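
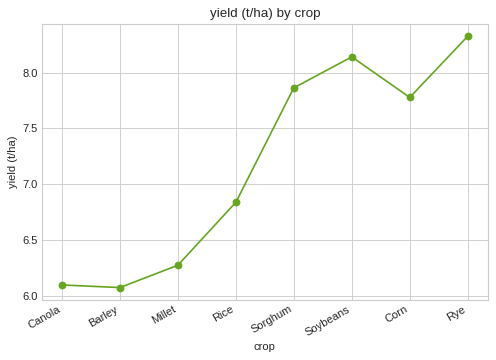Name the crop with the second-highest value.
Top 3: Rye ≈ 8.4, Soybeans ≈ 8.2, Sorghum ≈ 7.8.

Soybeans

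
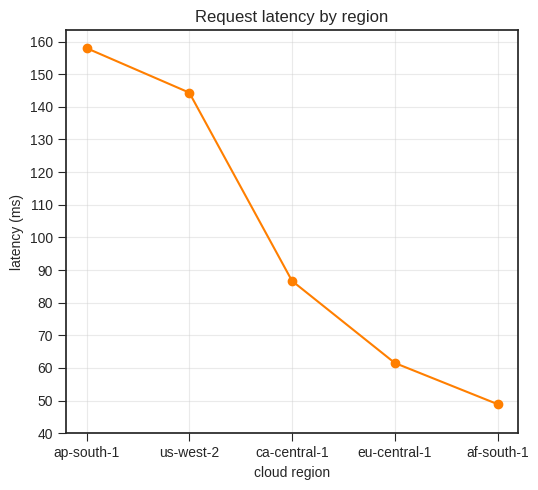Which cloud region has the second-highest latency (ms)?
us-west-2

Top 3: ap-south-1 ≈ 160, us-west-2 ≈ 140, ca-central-1 ≈ 90.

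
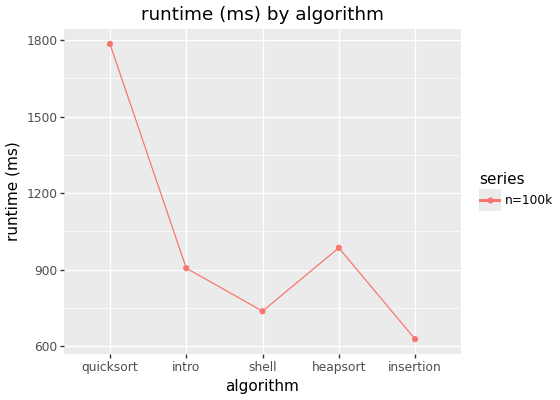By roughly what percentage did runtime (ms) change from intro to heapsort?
intro ≈ 900, heapsort ≈ 1000; (1000 − 900) / 900 ≈ +11.1%.

≈ +11.1%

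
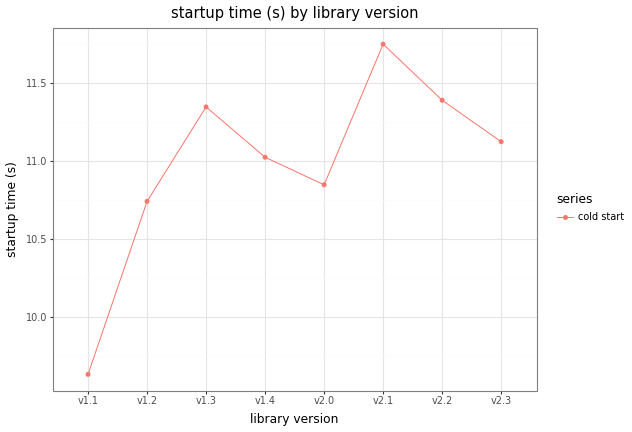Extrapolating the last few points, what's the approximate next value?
Last three: 11.8, 11.4, 11.2 → slope ≈ -0.3/step → next ≈ 10.9.

≈ 10.9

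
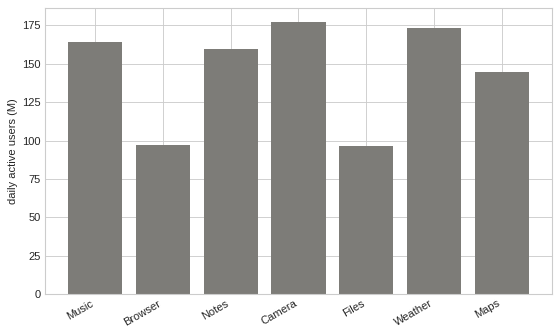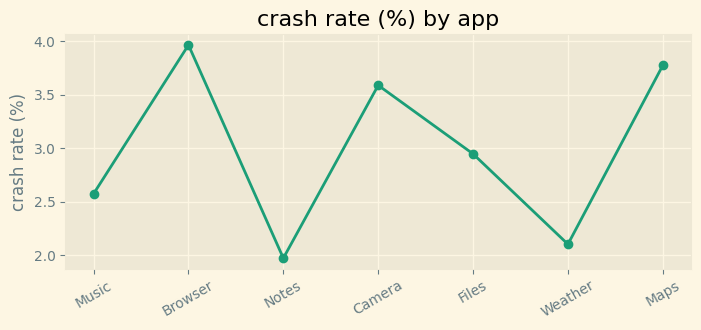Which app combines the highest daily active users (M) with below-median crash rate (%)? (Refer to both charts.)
Chart 2 median crash rate (%) ≈ 3; below-median apps: Music, Notes, Weather. Among those, Weather has the highest daily active users (M) (≈ 180).

Weather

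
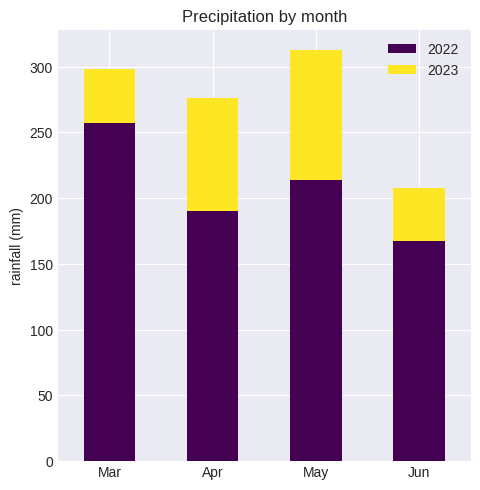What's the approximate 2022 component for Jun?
2022 top ≈ 150, bottom ≈ 0; segment ≈ 150.

≈ 150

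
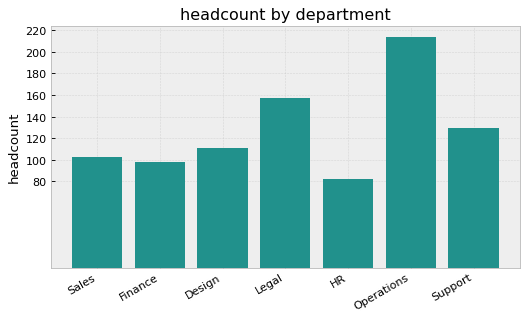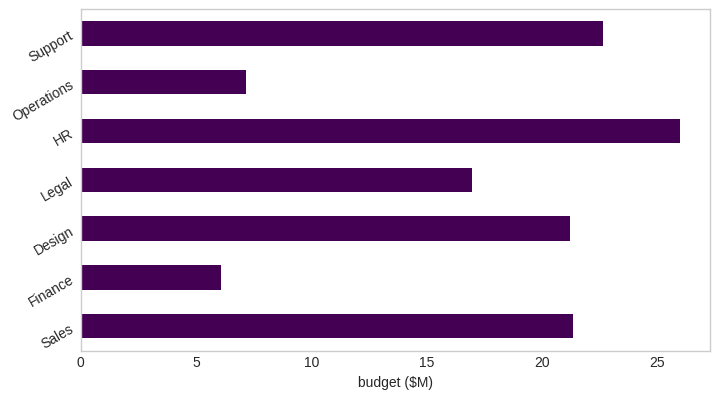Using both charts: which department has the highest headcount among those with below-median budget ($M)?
Chart 2 median budget ($M) ≈ 20; below-median departments: Finance, Legal, Operations. Among those, Operations has the highest headcount (≈ 220).

Operations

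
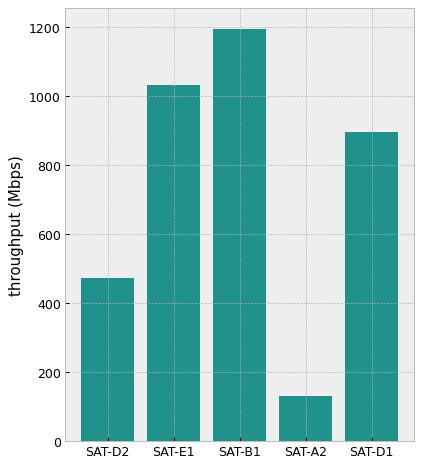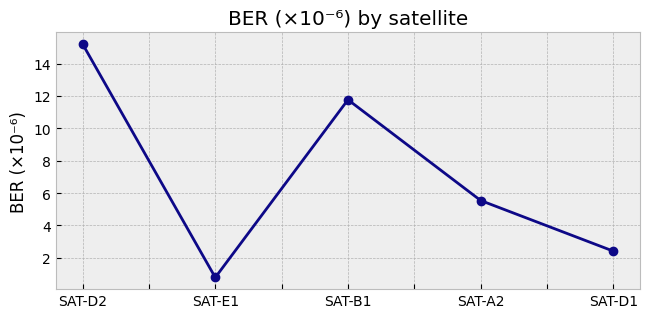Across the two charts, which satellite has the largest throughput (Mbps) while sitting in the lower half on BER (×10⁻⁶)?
SAT-E1

Chart 2 median BER (×10⁻⁶) ≈ 6; below-median satellites: SAT-E1, SAT-D1. Among those, SAT-E1 has the highest throughput (Mbps) (≈ 1000).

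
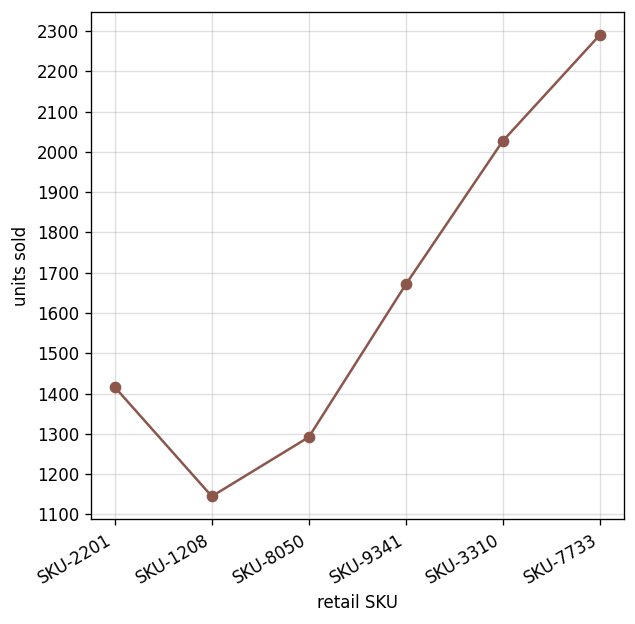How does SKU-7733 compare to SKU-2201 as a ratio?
≈ 1.64×

SKU-7733 ≈ 2300, SKU-2201 ≈ 1400; 2300/1400 ≈ 1.64.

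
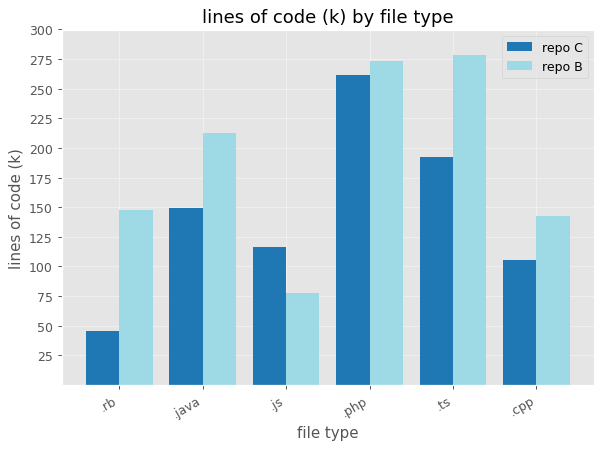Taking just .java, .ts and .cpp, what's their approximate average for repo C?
(150 + 200 + 100) / 3 ≈ 150.

≈ 150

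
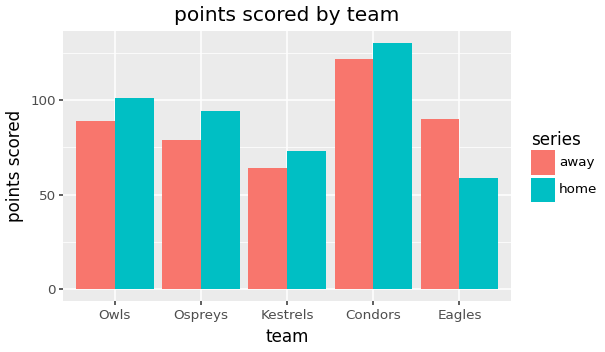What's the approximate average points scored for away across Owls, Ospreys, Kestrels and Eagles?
≈ 75

(80 + 80 + 60 + 80) / 4 ≈ 75.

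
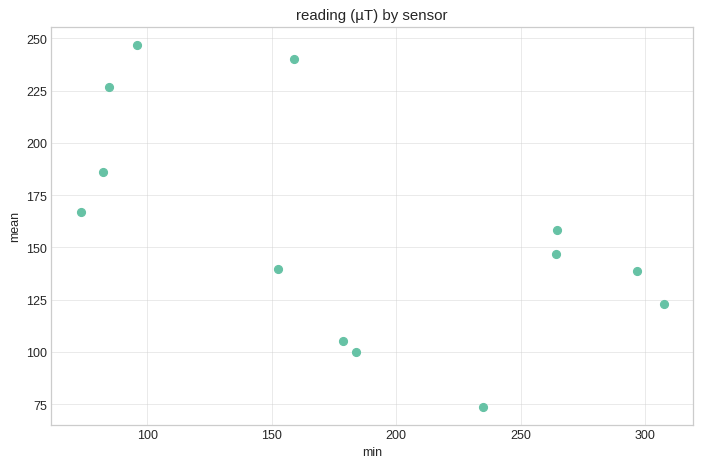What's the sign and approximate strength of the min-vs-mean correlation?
Points are negatively correlated; moderate (|r| ≈ 0.6).

negative, moderate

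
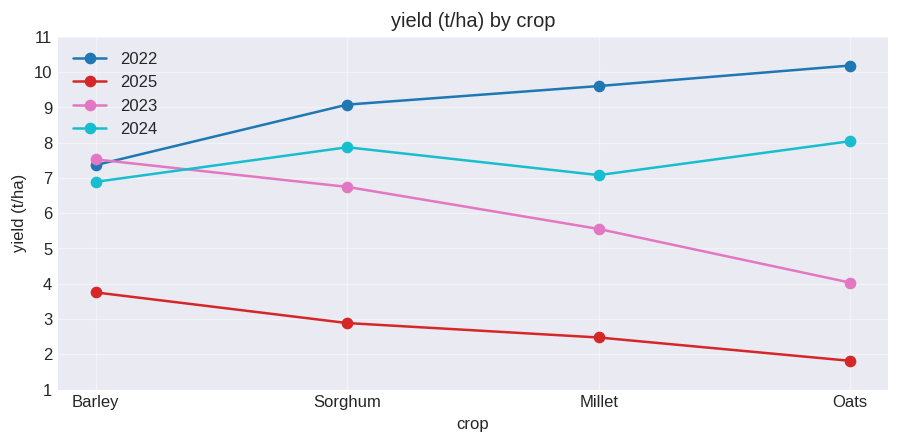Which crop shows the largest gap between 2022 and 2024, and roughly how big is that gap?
Millet, ≈ 3 t/ha

Millet: 2022 ≈ 10, 2024 ≈ 7 → gap ≈ 3. Next-largest (Oats) is only ≈ 2.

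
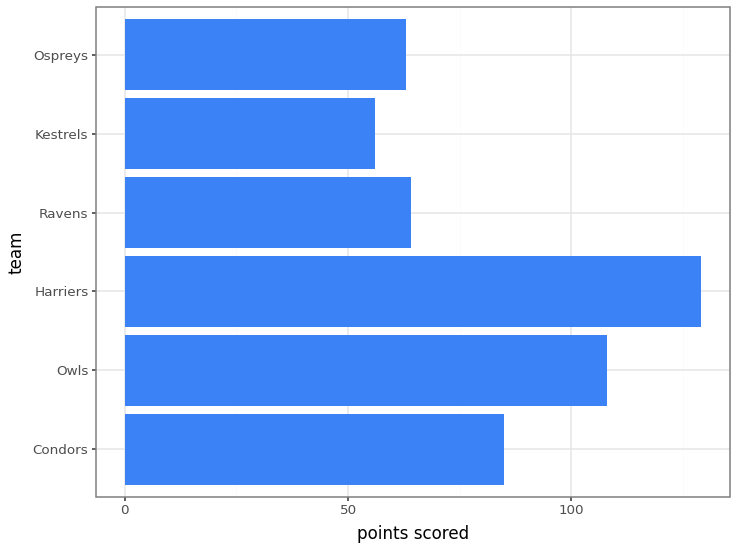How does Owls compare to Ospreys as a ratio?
≈ 1.67×

Owls ≈ 100, Ospreys ≈ 60; 100/60 ≈ 1.67.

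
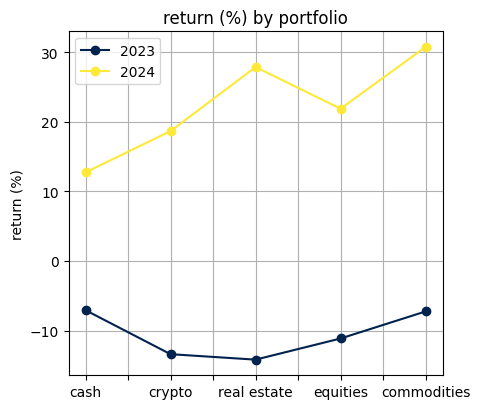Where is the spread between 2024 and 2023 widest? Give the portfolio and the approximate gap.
real estate: 2024 ≈ 30, 2023 ≈ -15 → gap ≈ 45. Next-largest (commodities) is only ≈ 35.

real estate, ≈ 45 %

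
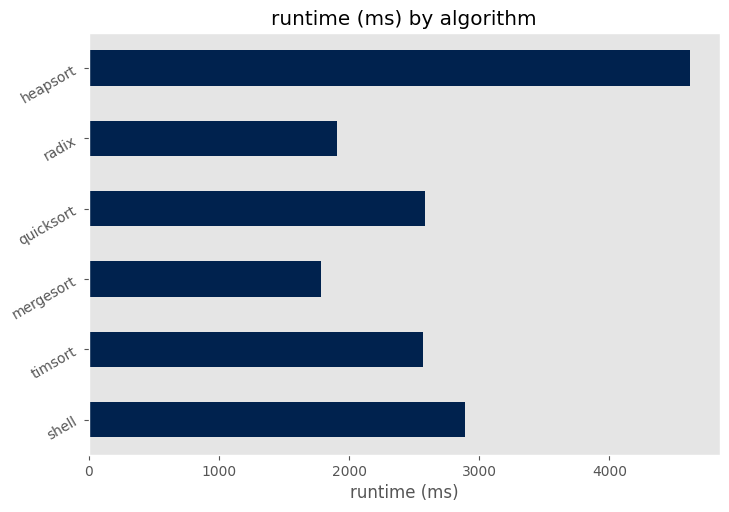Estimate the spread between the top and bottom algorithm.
≈ 2500

Max heapsort ≈ 4500, min mergesort ≈ 2000; range ≈ 2500.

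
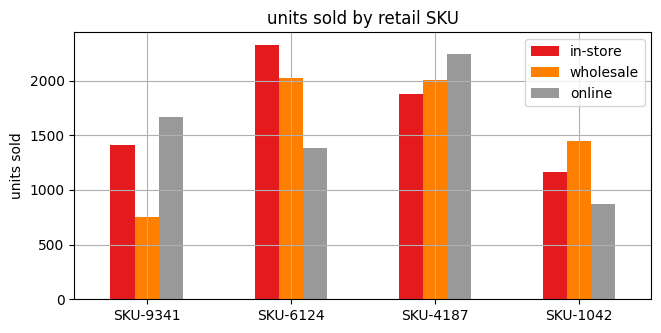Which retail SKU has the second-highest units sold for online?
SKU-9341

Top 3 for online: SKU-4187 ≈ 2200, SKU-9341 ≈ 1600, SKU-6124 ≈ 1400.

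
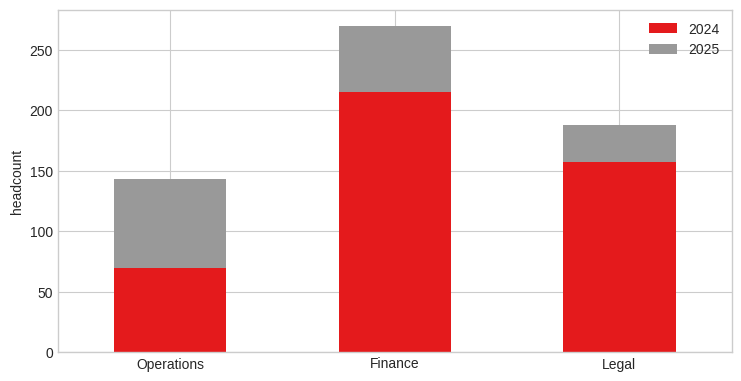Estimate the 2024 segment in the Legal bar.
2024 top ≈ 150, bottom ≈ 0; segment ≈ 150.

≈ 150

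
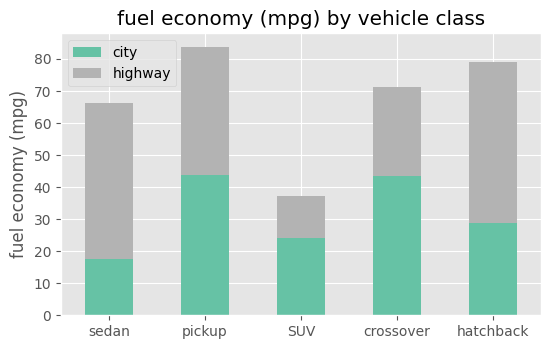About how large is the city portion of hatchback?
≈ 30

city top ≈ 30, bottom ≈ 0; segment ≈ 30.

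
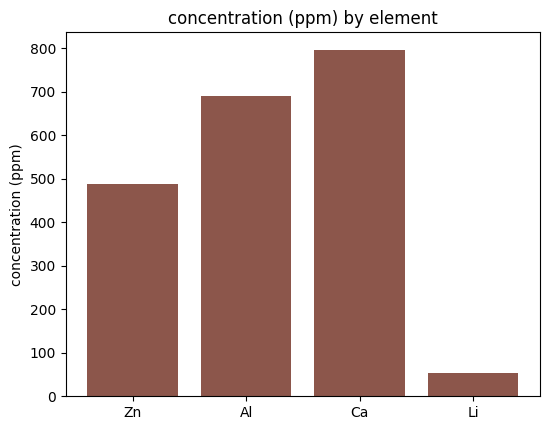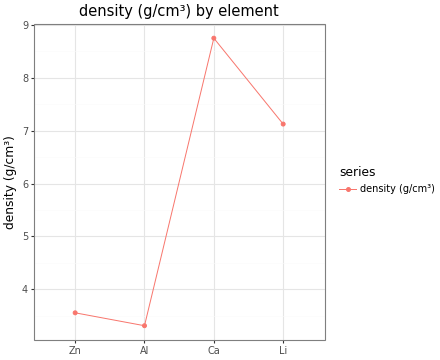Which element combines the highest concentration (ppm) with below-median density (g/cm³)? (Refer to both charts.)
Chart 2 median density (g/cm³) ≈ 5; below-median elements: Zn, Al. Among those, Al has the highest concentration (ppm) (≈ 700).

Al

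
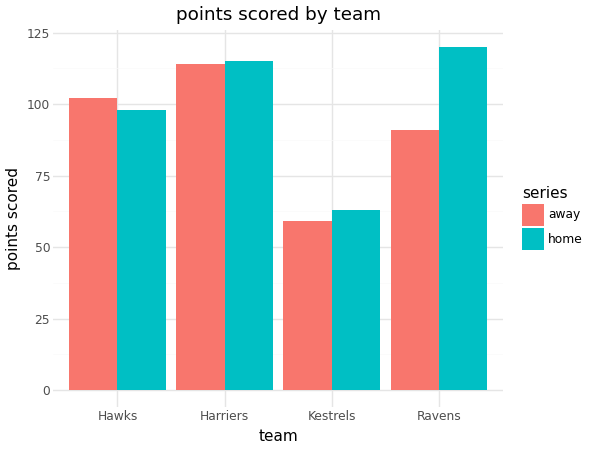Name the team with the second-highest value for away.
Hawks

Top 3 for away: Harriers ≈ 110, Hawks ≈ 100, Ravens ≈ 90.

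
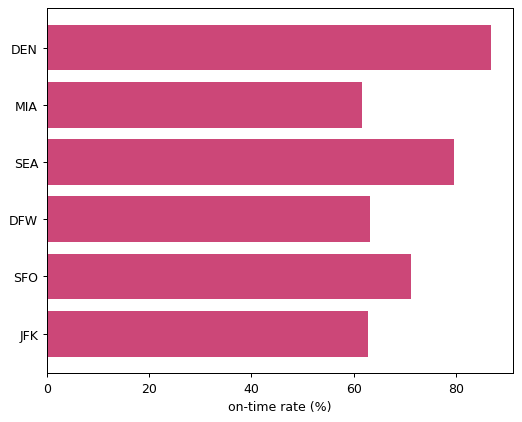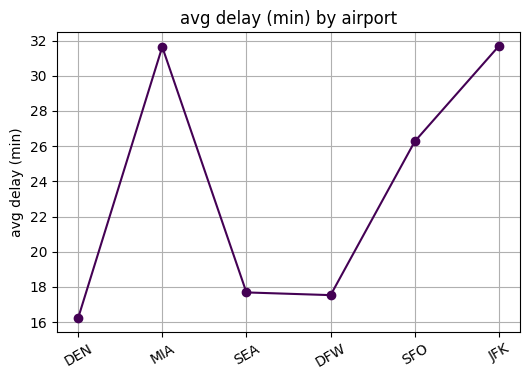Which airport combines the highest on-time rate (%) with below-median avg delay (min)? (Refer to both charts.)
Chart 2 median avg delay (min) ≈ 20; below-median airports: DEN, SEA, DFW. Among those, DEN has the highest on-time rate (%) (≈ 90).

DEN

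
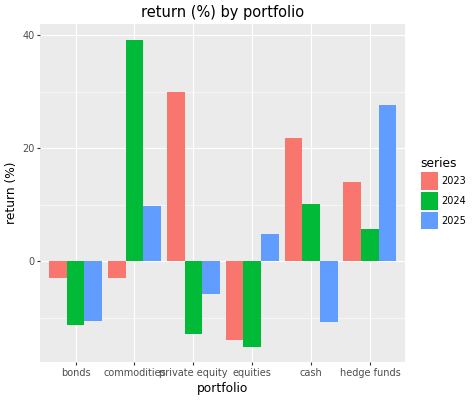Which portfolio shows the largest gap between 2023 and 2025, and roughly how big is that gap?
private equity, ≈ 35 %

private equity: 2023 ≈ 30, 2025 ≈ -5 → gap ≈ 35. Next-largest (cash) is only ≈ 30.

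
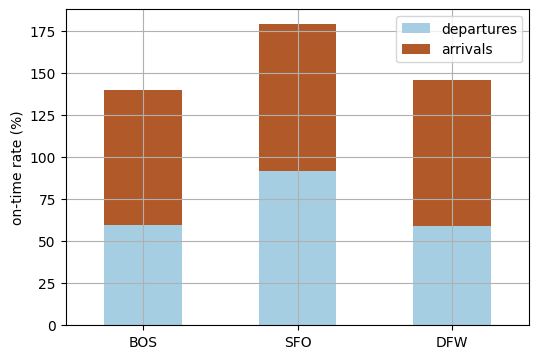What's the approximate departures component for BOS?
≈ 60

departures top ≈ 60, bottom ≈ 0; segment ≈ 60.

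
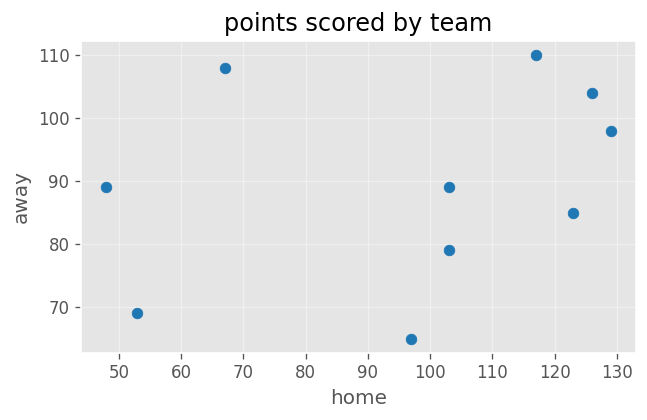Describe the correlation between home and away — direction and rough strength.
Points are positively correlated; weak (|r| ≈ 0.3).

positive, weak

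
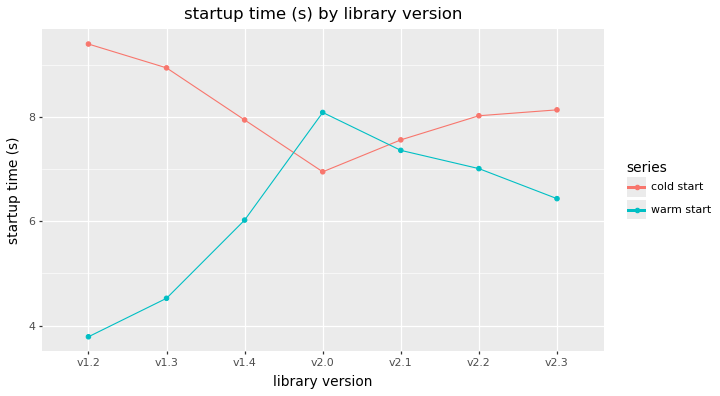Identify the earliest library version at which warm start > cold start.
v1.4: warm start ≈ 6.0 vs cold start ≈ 8.0 (not yet); v2.0: warm start ≈ 8.0 vs cold start ≈ 7.0 (first crossover).

v2.0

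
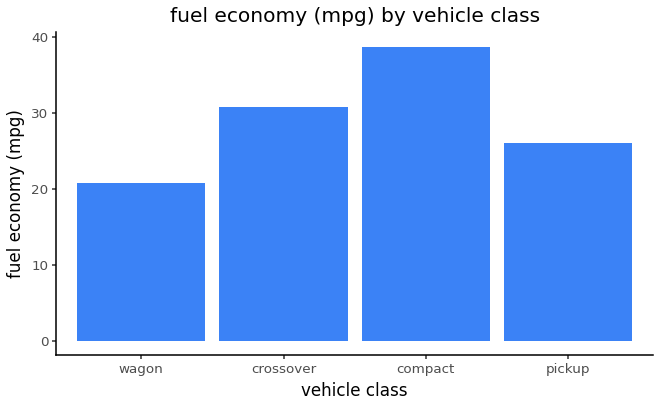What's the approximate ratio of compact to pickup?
≈ 1.6×

compact ≈ 40, pickup ≈ 25; 40/25 ≈ 1.6.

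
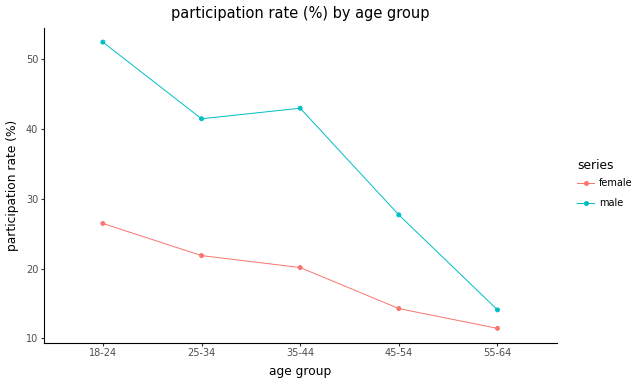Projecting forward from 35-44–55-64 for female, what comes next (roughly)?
≈ 5

Last three: 20, 15, 10 → slope ≈ -5/step → next ≈ 5.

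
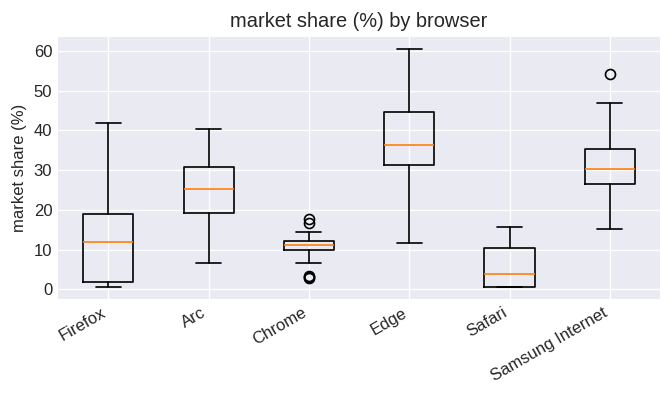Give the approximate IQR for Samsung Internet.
≈ 10

Q3 ≈ 35, Q1 ≈ 25; IQR ≈ 10.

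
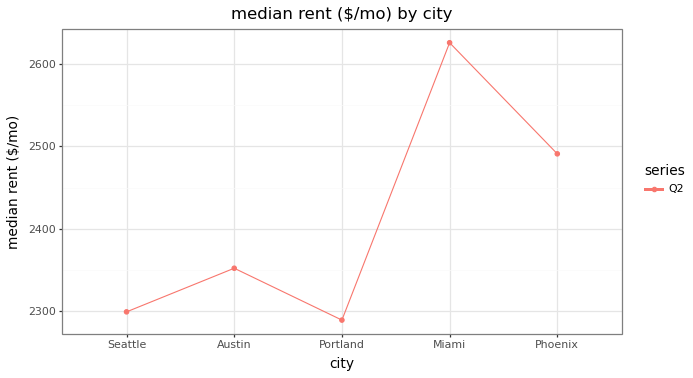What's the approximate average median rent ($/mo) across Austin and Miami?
≈ 2500

(2350 + 2650) / 2 ≈ 2500.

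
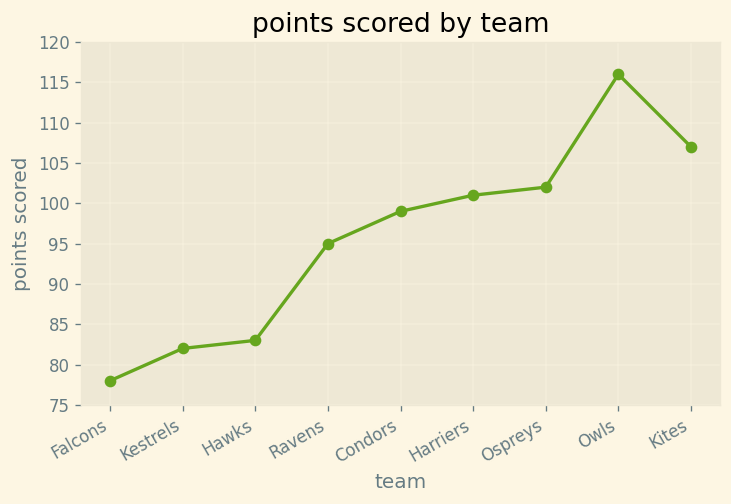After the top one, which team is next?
Top 3: Owls ≈ 115, Kites ≈ 105, Ospreys ≈ 100.

Kites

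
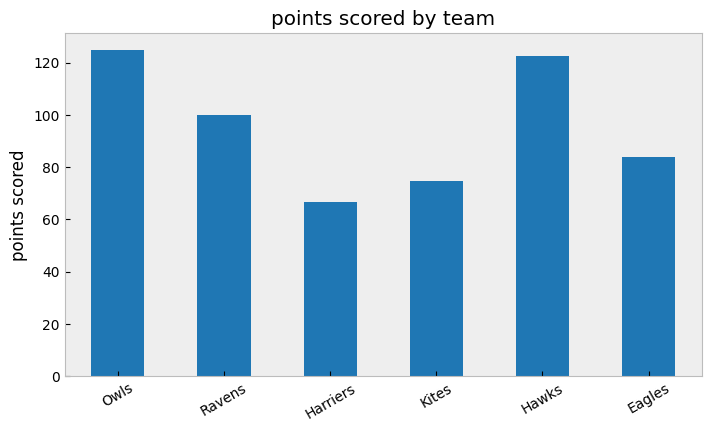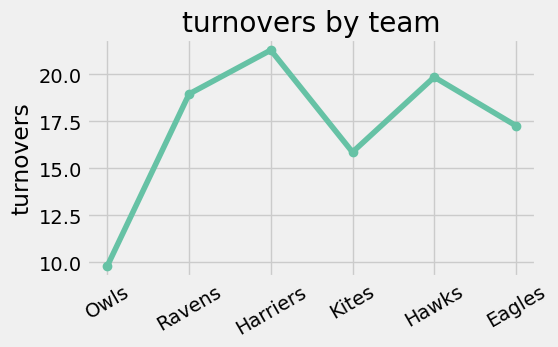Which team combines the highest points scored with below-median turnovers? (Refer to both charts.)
Chart 2 median turnovers ≈ 18; below-median teams: Owls, Kites, Eagles. Among those, Owls has the highest points scored (≈ 120).

Owls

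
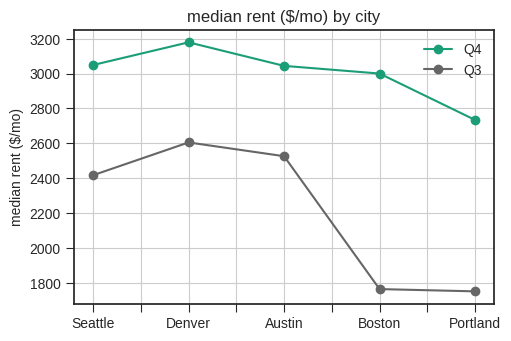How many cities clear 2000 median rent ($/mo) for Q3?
Above 2000: Seattle, Denver, Austin.

3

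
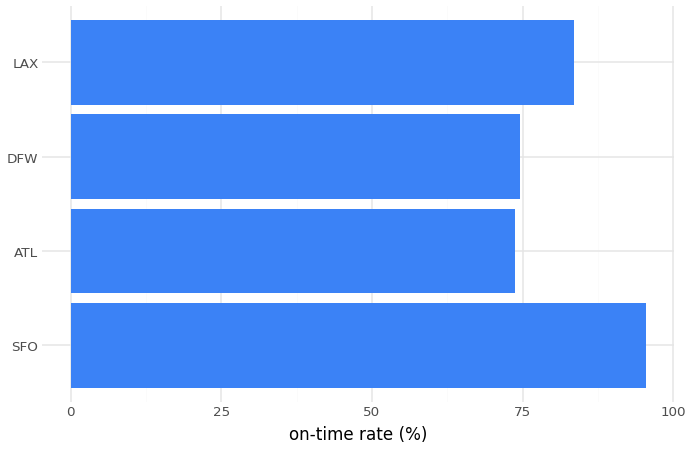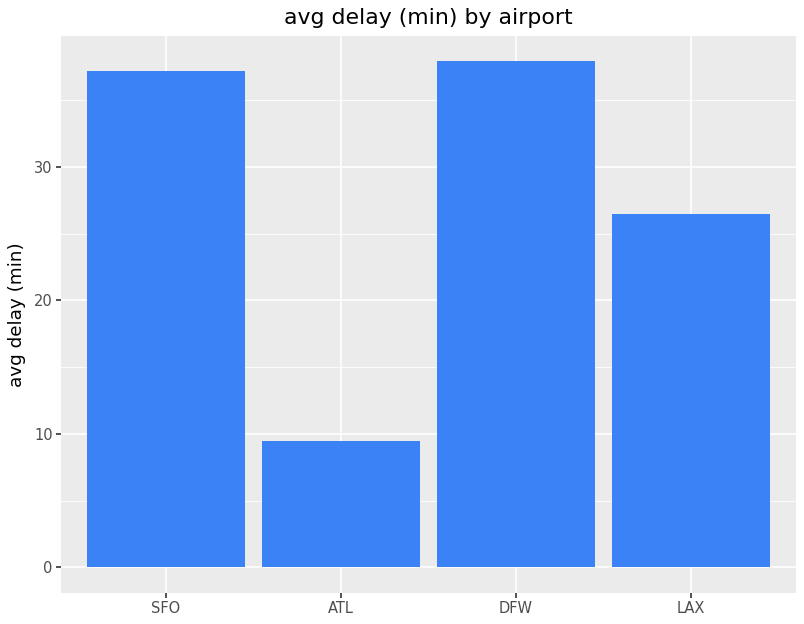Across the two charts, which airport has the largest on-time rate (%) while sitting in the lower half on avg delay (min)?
LAX

Chart 2 median avg delay (min) ≈ 30; below-median airports: ATL, LAX. Among those, LAX has the highest on-time rate (%) (≈ 80).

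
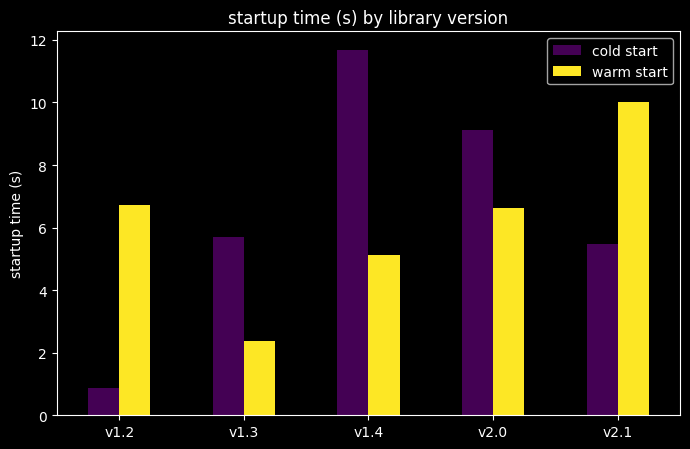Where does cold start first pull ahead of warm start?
v1.3

v1.2: cold start ≈ 1 vs warm start ≈ 7 (not yet); v1.3: cold start ≈ 6 vs warm start ≈ 2 (first crossover).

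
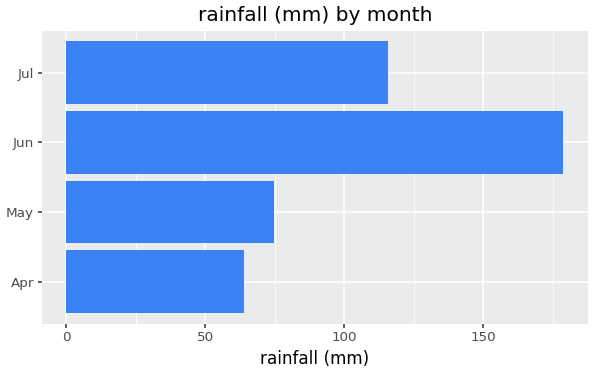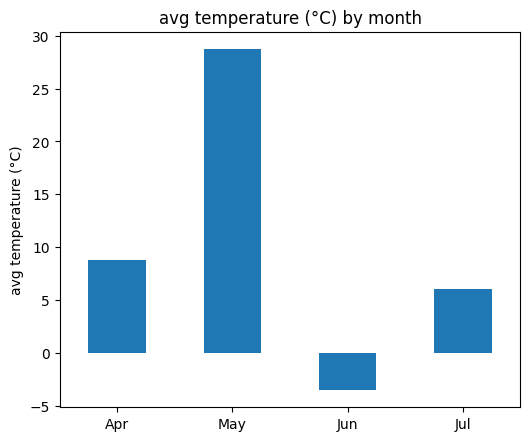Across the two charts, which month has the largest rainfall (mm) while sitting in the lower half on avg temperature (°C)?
Jun

Chart 2 median avg temperature (°C) ≈ 5; below-median months: Jun, Jul. Among those, Jun has the highest rainfall (mm) (≈ 180).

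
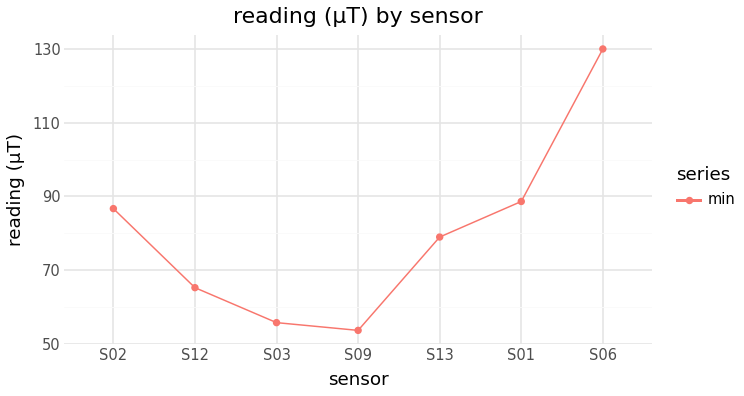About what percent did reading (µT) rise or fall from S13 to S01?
≈ +12.5%

S13 ≈ 80, S01 ≈ 90; (90 − 80) / 80 ≈ +12.5%.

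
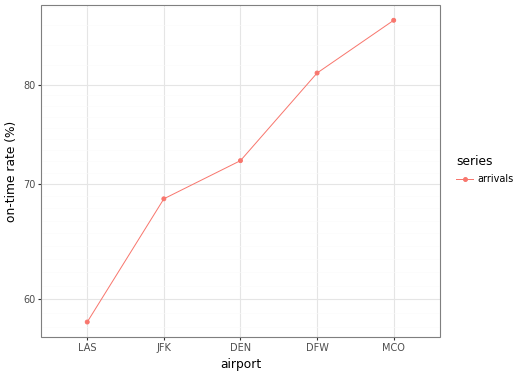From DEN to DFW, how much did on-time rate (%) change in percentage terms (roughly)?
DEN ≈ 70, DFW ≈ 80; (80 − 70) / 70 ≈ +14.3%.

≈ +14.3%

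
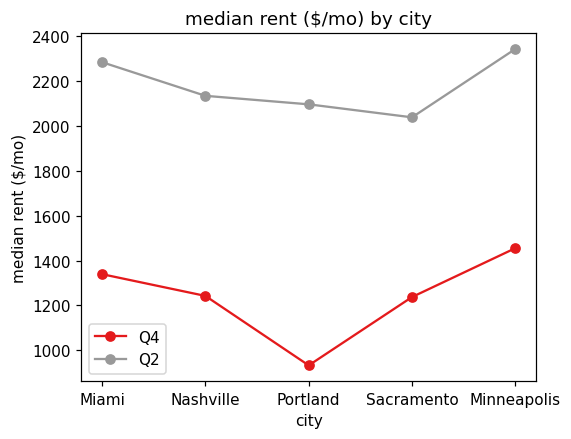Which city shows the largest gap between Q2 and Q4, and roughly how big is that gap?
Portland, ≈ 1000 $/mo

Portland: Q2 ≈ 2000, Q4 ≈ 1000 → gap ≈ 1000. Next-largest (Miami) is only ≈ 800.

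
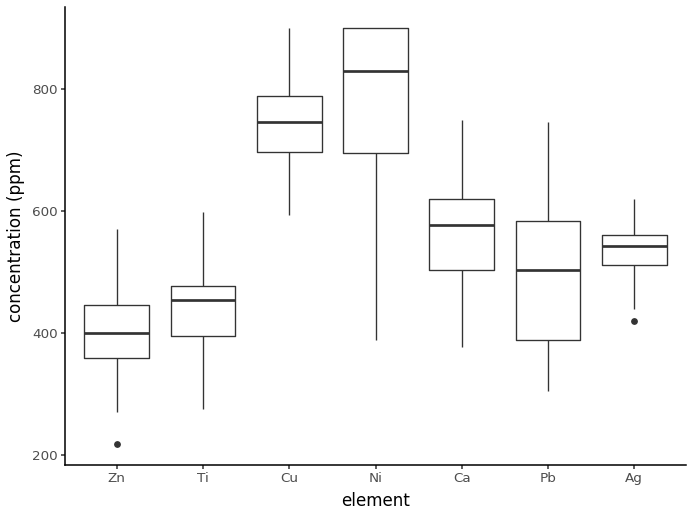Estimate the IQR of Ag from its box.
≈ 50

Q3 ≈ 550, Q1 ≈ 500; IQR ≈ 50.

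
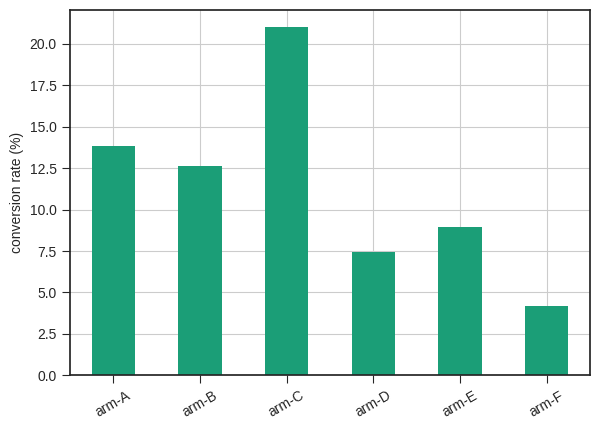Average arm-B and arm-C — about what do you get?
(12 + 20) / 2 ≈ 16.

≈ 16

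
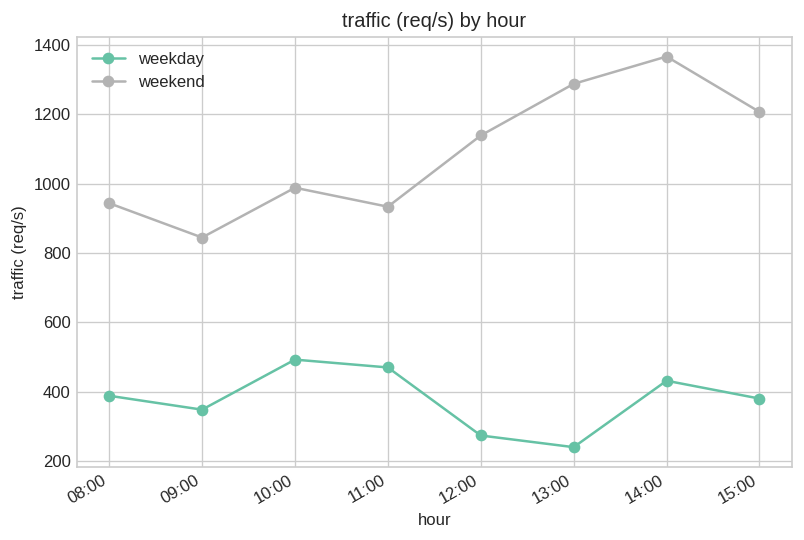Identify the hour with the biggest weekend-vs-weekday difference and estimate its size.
13:00, ≈ 1100 req/s

13:00: weekend ≈ 1300, weekday ≈ 200 → gap ≈ 1100. Next-largest (14:00) is only ≈ 1000.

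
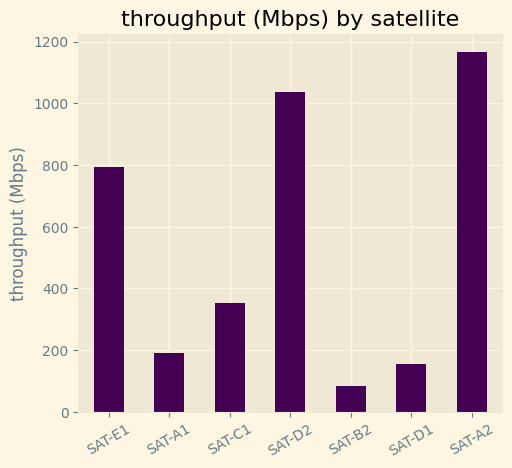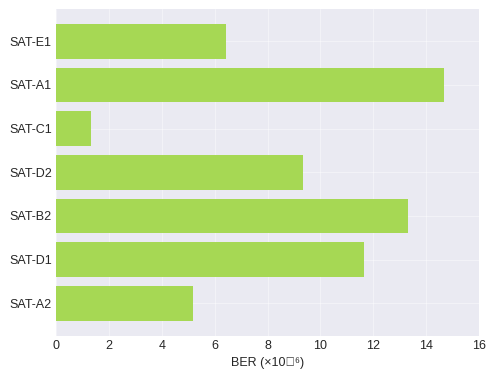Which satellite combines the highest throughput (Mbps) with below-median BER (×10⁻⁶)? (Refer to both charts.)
Chart 2 median BER (×10⁻⁶) ≈ 10; below-median satellites: SAT-E1, SAT-C1, SAT-A2. Among those, SAT-A2 has the highest throughput (Mbps) (≈ 1200).

SAT-A2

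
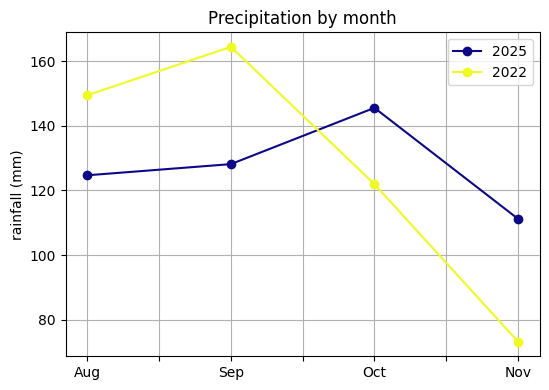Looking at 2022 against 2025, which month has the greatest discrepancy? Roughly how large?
Nov, ≈ 40 mm

Nov: 2022 ≈ 70, 2025 ≈ 110 → gap ≈ 40. Next-largest (Sep) is only ≈ 30.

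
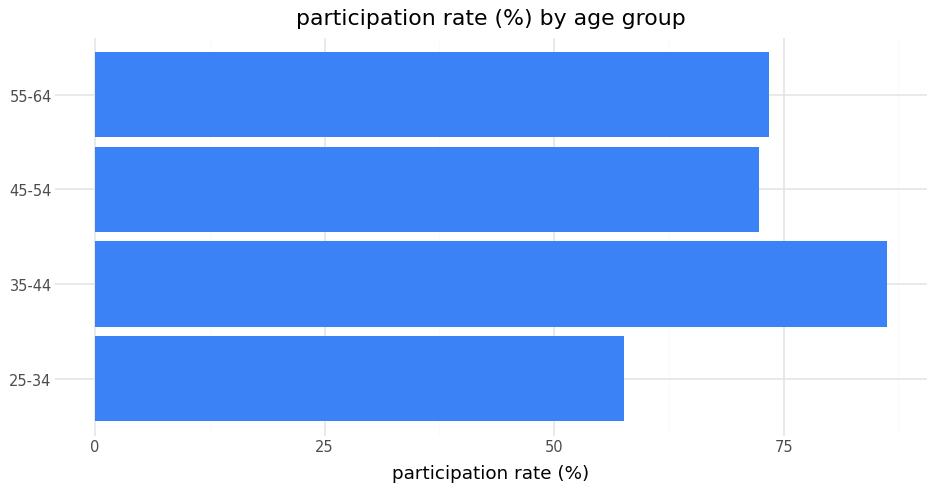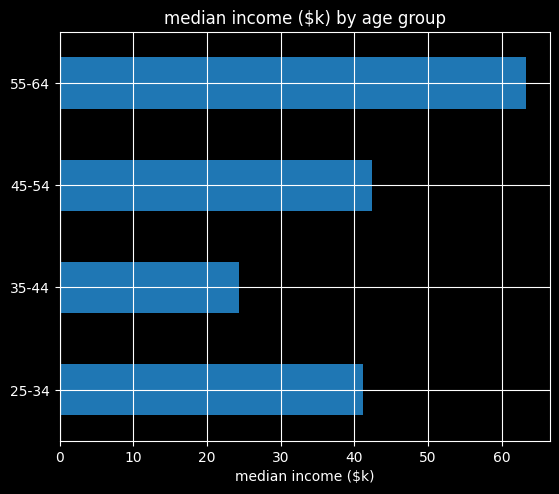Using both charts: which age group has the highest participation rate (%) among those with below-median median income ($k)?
35-44

Chart 2 median median income ($k) ≈ 40; below-median age groups: 25-34, 35-44. Among those, 35-44 has the highest participation rate (%) (≈ 90).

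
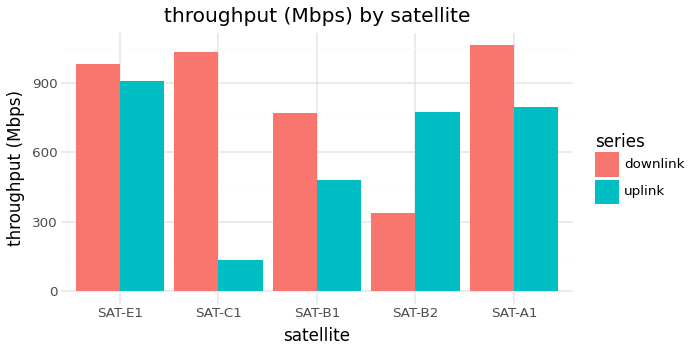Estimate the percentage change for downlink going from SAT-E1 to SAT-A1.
SAT-E1 ≈ 1000, SAT-A1 ≈ 1100; (1100 − 1000) / 1000 ≈ +10%.

≈ +10%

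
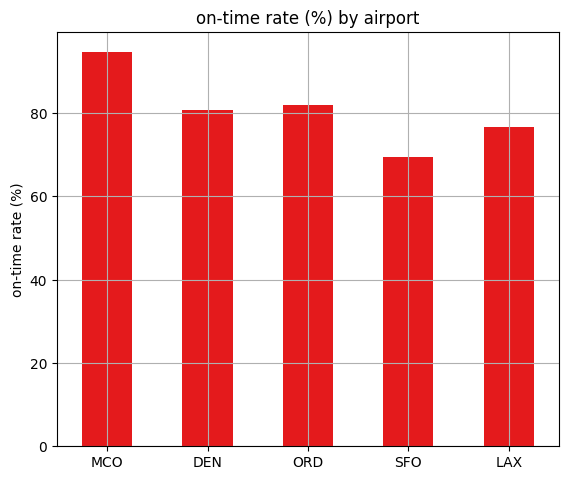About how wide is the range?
≈ 20

Max MCO ≈ 90, min SFO ≈ 70; range ≈ 20.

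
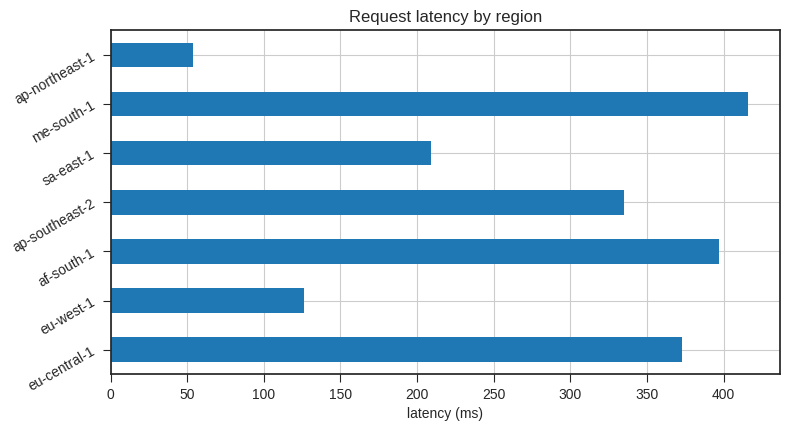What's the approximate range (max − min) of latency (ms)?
≈ 350

Max me-south-1 ≈ 400, min ap-northeast-1 ≈ 50; range ≈ 350.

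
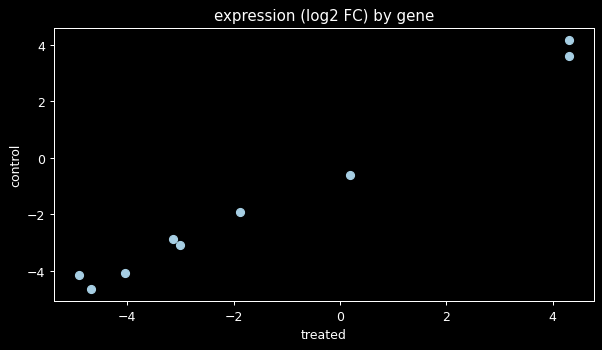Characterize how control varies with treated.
Points are positively correlated; strong (|r| ≈ 1.0).

positive, strong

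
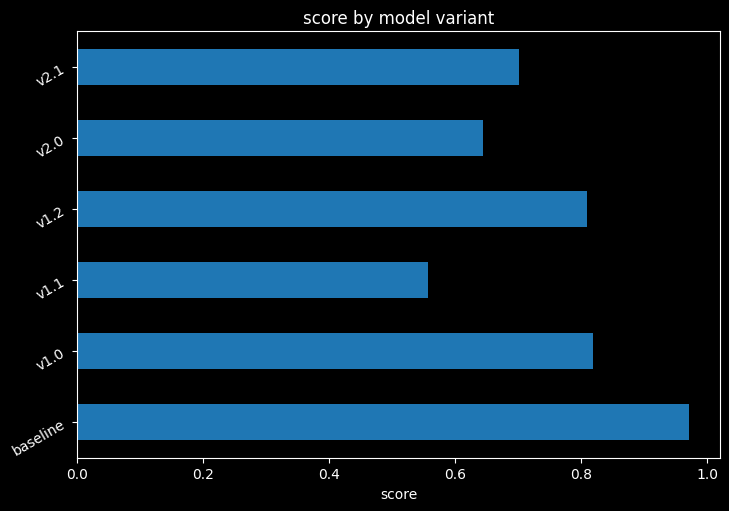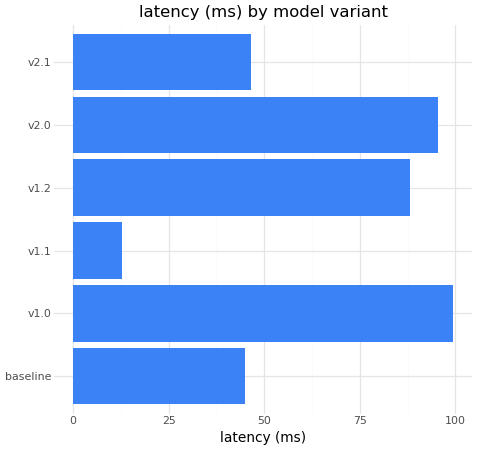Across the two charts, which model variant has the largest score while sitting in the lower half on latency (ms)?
Chart 2 median latency (ms) ≈ 70; below-median model variants: baseline, v1.1, v2.1. Among those, baseline has the highest score (≈ 1).

baseline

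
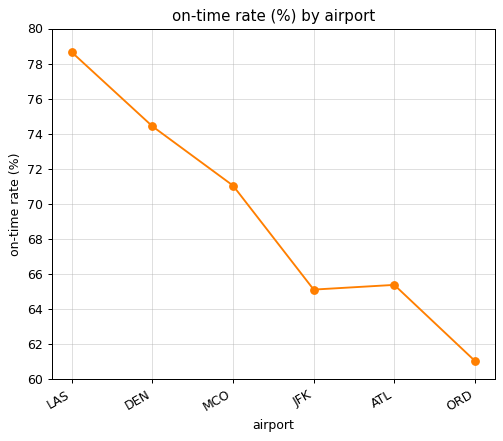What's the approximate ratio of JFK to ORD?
≈ 1.06×

JFK ≈ 66, ORD ≈ 62; 66/62 ≈ 1.06.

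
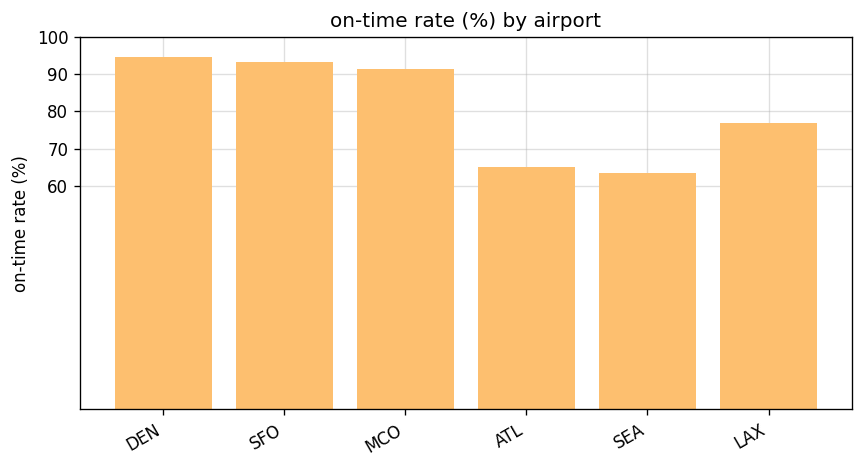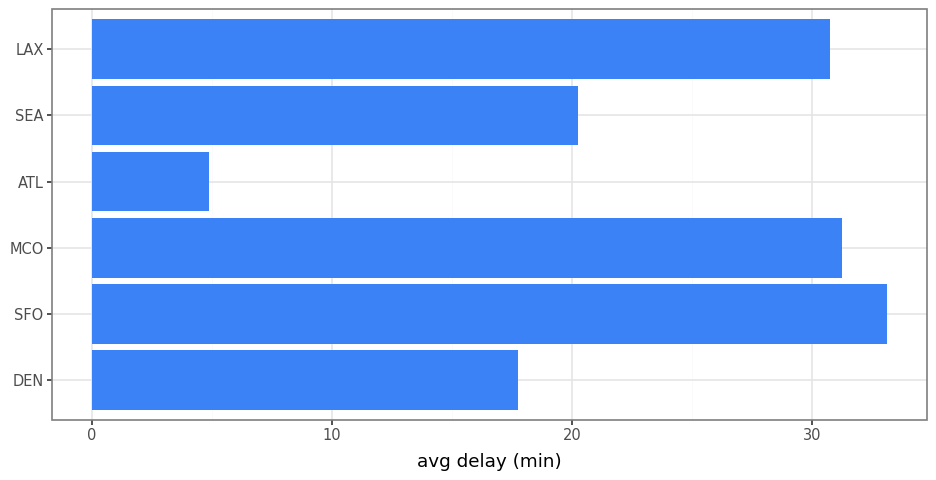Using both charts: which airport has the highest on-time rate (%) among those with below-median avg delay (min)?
DEN

Chart 2 median avg delay (min) ≈ 25; below-median airports: DEN, ATL, SEA. Among those, DEN has the highest on-time rate (%) (≈ 90).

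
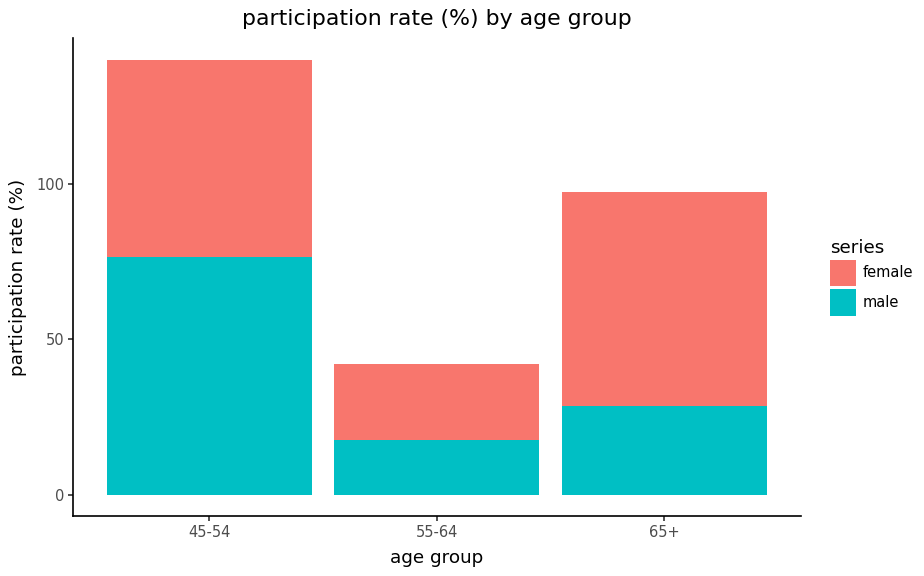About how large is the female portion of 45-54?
female top ≈ 140, bottom ≈ 80; segment ≈ 60.

≈ 60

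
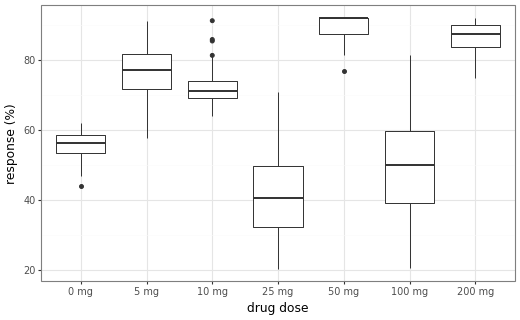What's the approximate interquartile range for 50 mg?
Q3 ≈ 90, Q1 ≈ 85; IQR ≈ 5.

≈ 5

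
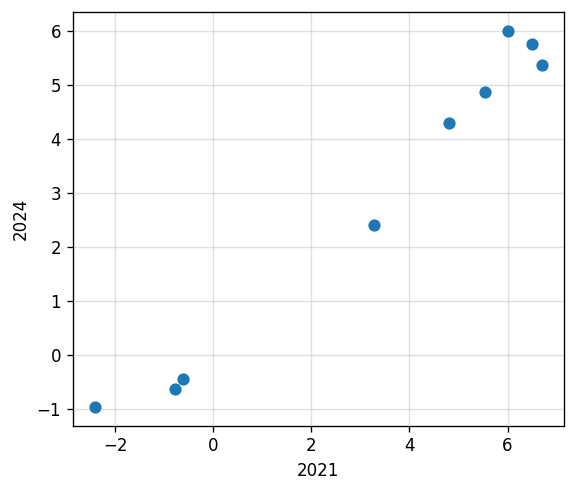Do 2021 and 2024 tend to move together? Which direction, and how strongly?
positive, strong

Points are positively correlated; strong (|r| ≈ 1.0).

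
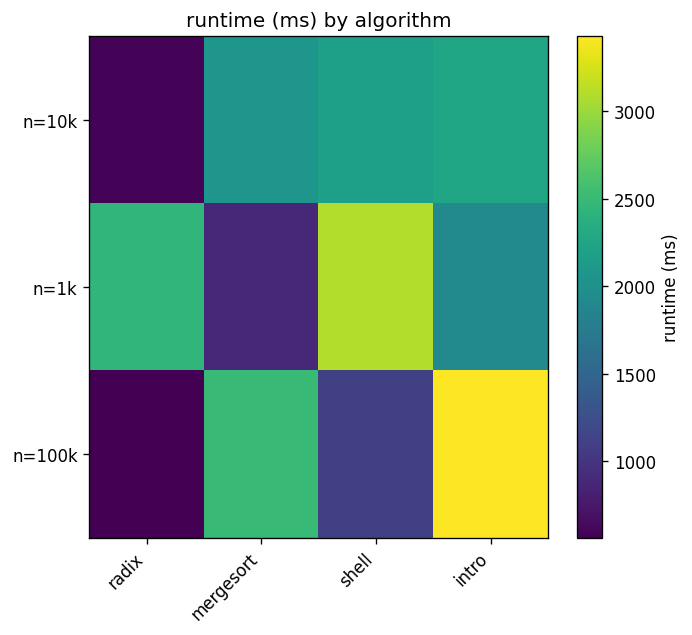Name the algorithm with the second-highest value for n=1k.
radix

Top 3 for n=1k: shell ≈ 3000, radix ≈ 2500, intro ≈ 2000.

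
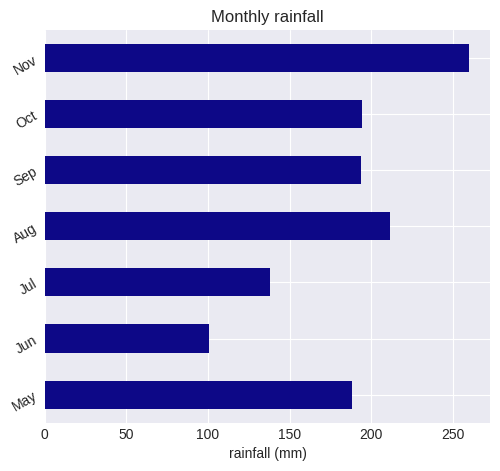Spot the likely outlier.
Jun

Jun ≈ 100; the rest sit between ≈ 150 and ≈ 250.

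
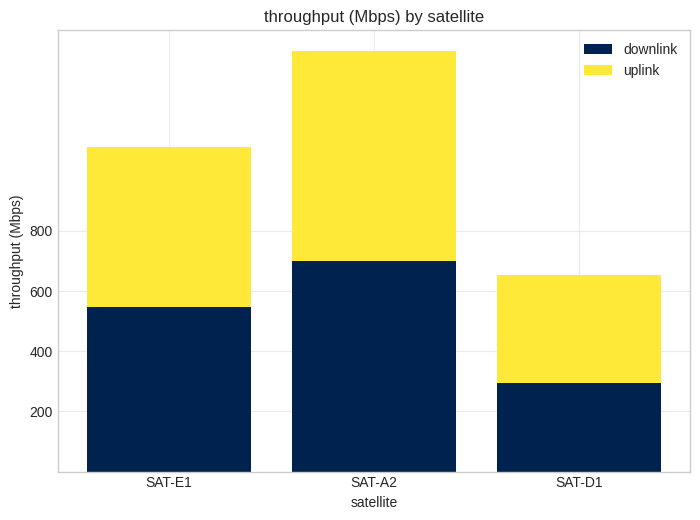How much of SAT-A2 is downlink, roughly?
≈ 600

downlink top ≈ 600, bottom ≈ 0; segment ≈ 600.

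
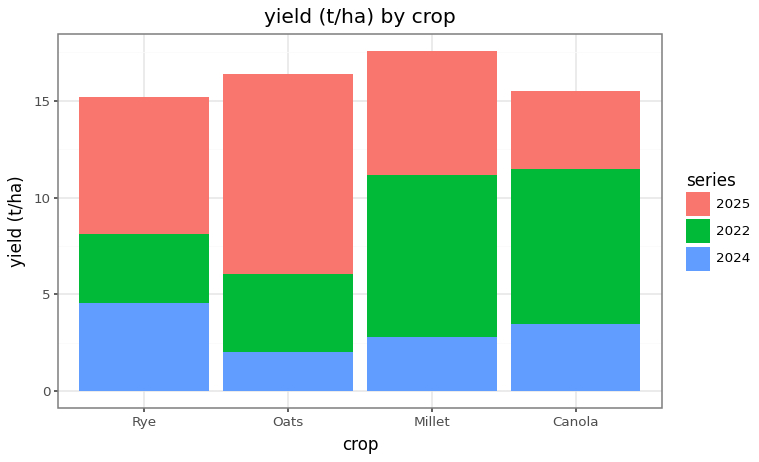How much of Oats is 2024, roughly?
2024 top ≈ 2, bottom ≈ 0; segment ≈ 2.

≈ 2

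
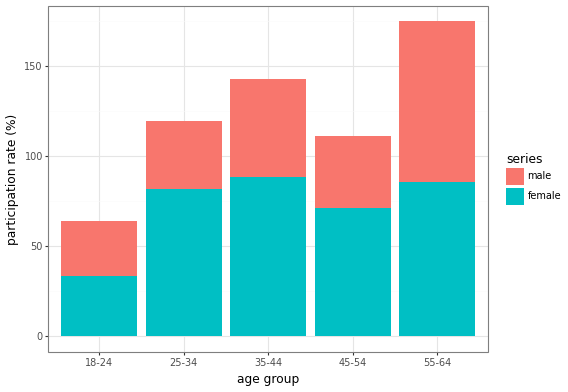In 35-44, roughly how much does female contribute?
female top ≈ 80, bottom ≈ 0; segment ≈ 80.

≈ 80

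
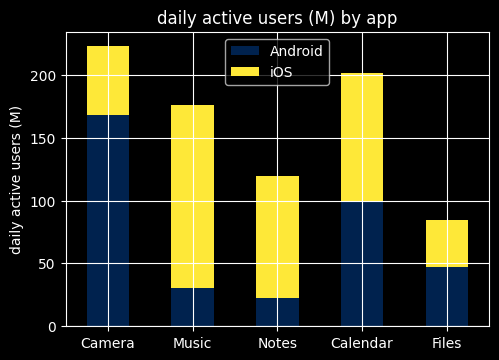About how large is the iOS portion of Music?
iOS top ≈ 180, bottom ≈ 40; segment ≈ 140.

≈ 140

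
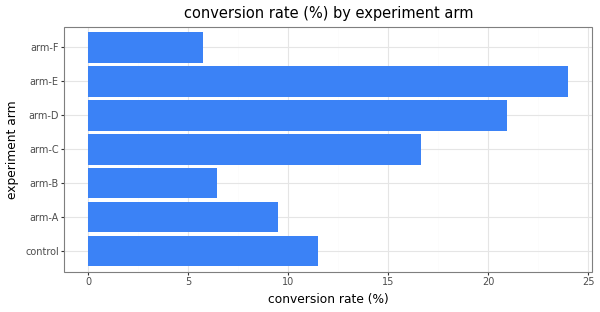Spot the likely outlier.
arm-E

arm-E ≈ 24; the rest sit between ≈ 6 and ≈ 20.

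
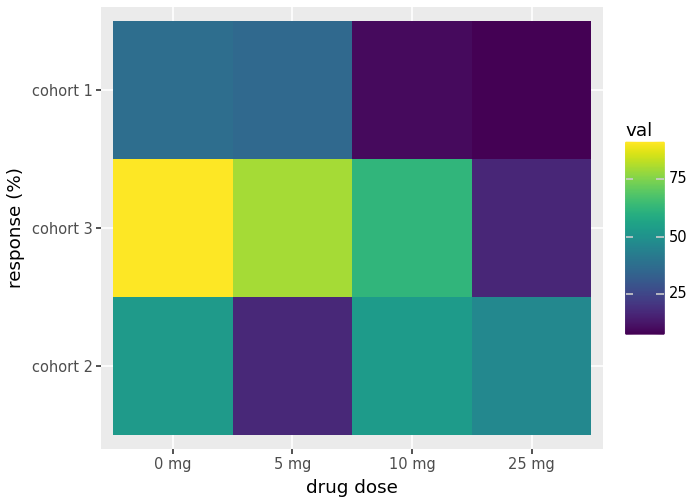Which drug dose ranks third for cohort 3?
Top 4 for cohort 3: 0 mg ≈ 90, 5 mg ≈ 80, 10 mg ≈ 60, 25 mg ≈ 20.

10 mg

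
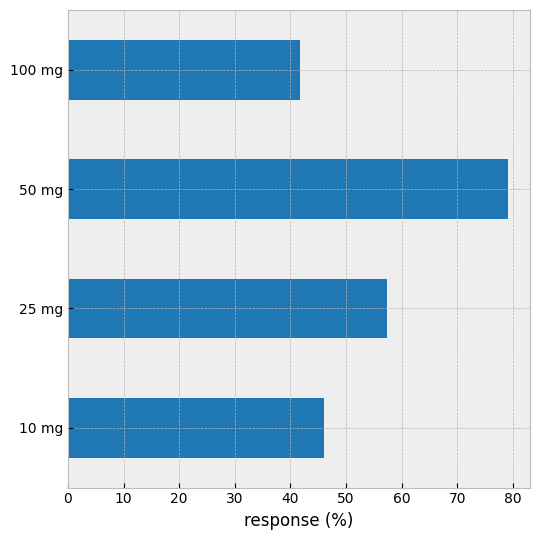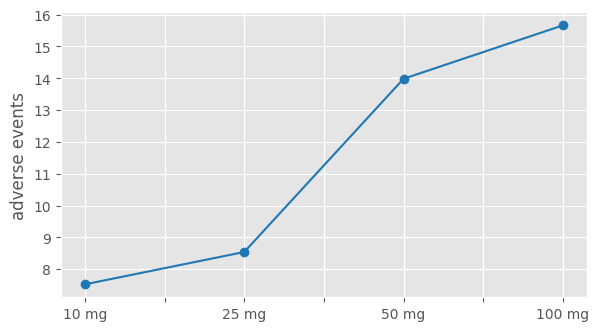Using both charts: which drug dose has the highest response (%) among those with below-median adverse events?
Chart 2 median adverse events ≈ 12; below-median drug doses: 10 mg, 25 mg. Among those, 25 mg has the highest response (%) (≈ 60).

25 mg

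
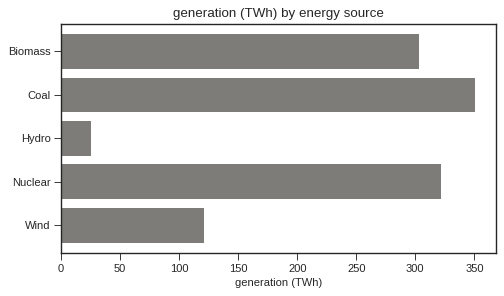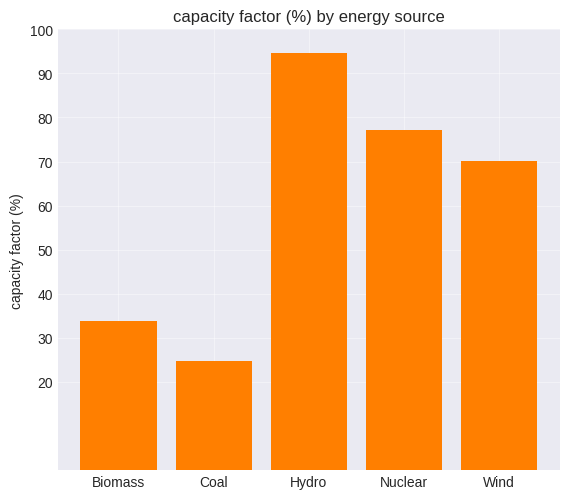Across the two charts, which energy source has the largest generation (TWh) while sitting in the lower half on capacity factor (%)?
Chart 2 median capacity factor (%) ≈ 70; below-median energy sources: Biomass, Coal. Among those, Coal has the highest generation (TWh) (≈ 350).

Coal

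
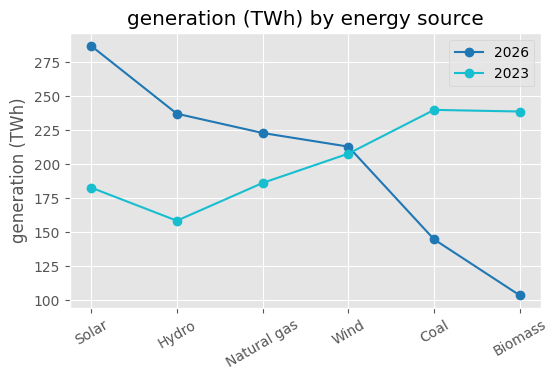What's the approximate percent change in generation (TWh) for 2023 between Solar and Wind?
Solar ≈ 180, Wind ≈ 200; (200 − 180) / 180 ≈ +11.1%.

≈ +11.1%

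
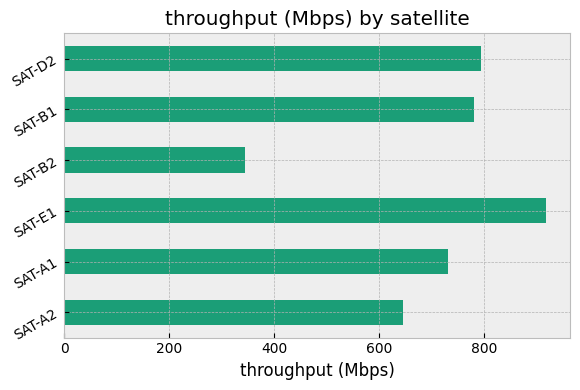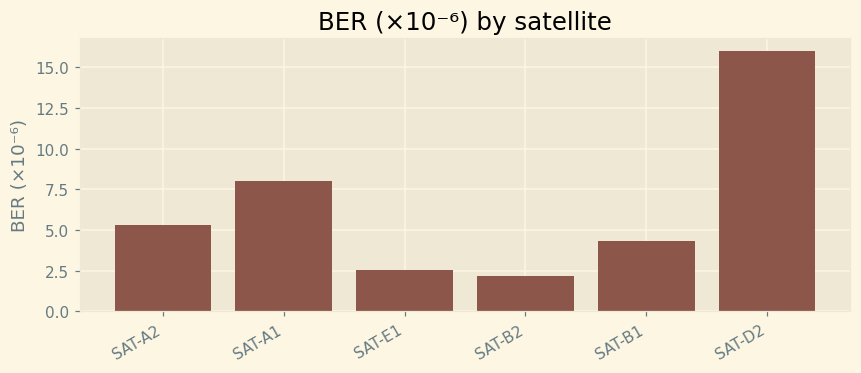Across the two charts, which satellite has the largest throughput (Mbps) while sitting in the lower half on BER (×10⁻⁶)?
SAT-E1

Chart 2 median BER (×10⁻⁶) ≈ 4; below-median satellites: SAT-E1, SAT-B2, SAT-B1. Among those, SAT-E1 has the highest throughput (Mbps) (≈ 900).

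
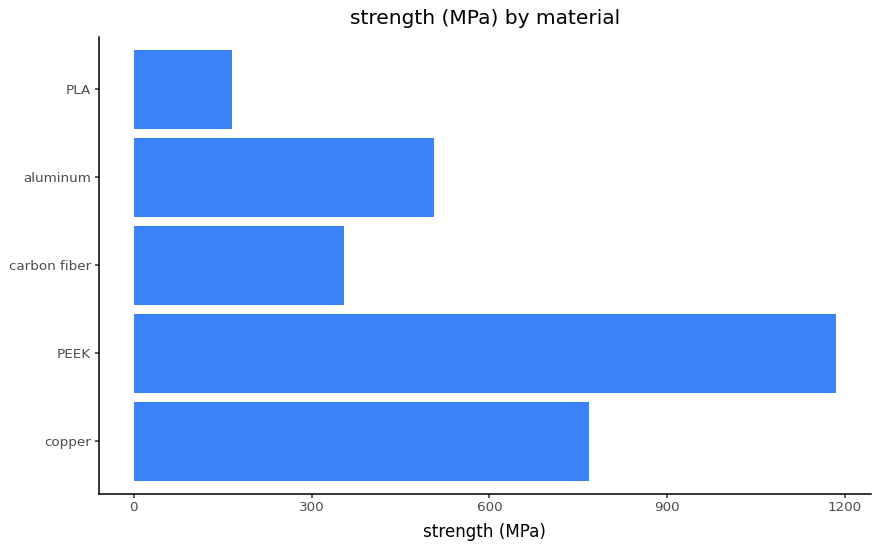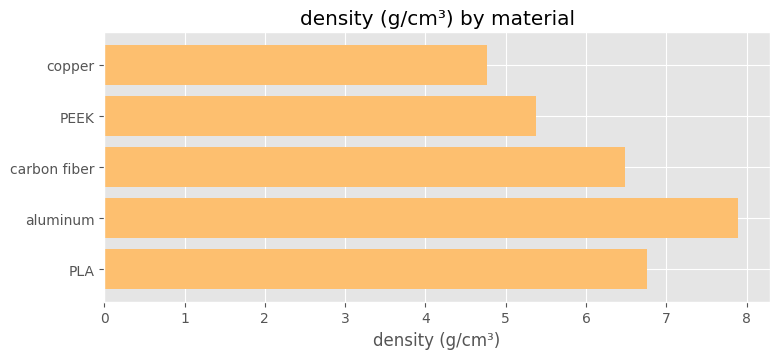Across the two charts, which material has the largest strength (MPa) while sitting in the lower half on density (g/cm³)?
Chart 2 median density (g/cm³) ≈ 6; below-median materials: copper, PEEK. Among those, PEEK has the highest strength (MPa) (≈ 1200).

PEEK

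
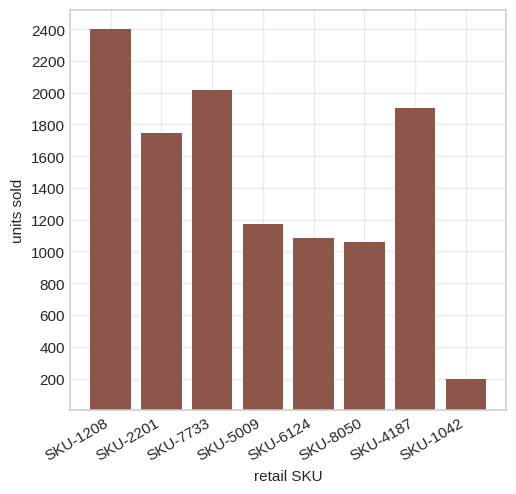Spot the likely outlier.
SKU-1042 ≈ 200; the rest sit between ≈ 1000 and ≈ 2400.

SKU-1042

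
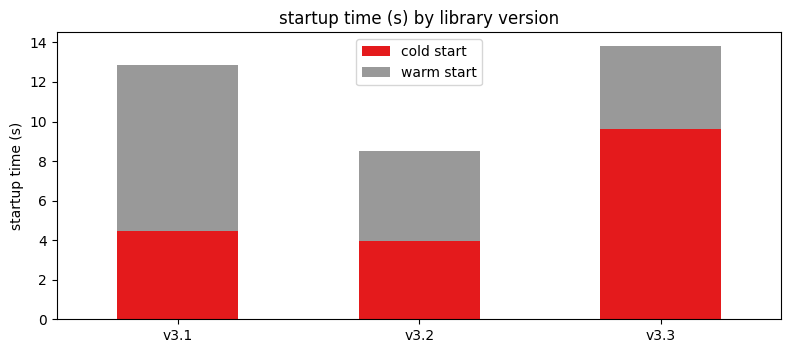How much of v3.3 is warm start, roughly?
≈ 4

warm start top ≈ 14, bottom ≈ 10; segment ≈ 4.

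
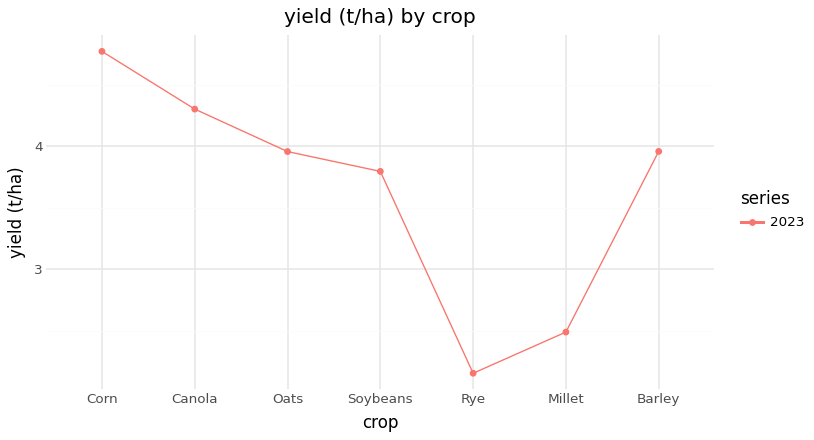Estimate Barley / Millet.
Barley ≈ 4.0, Millet ≈ 2.5; 4.0/2.5 ≈ 1.6.

≈ 1.6×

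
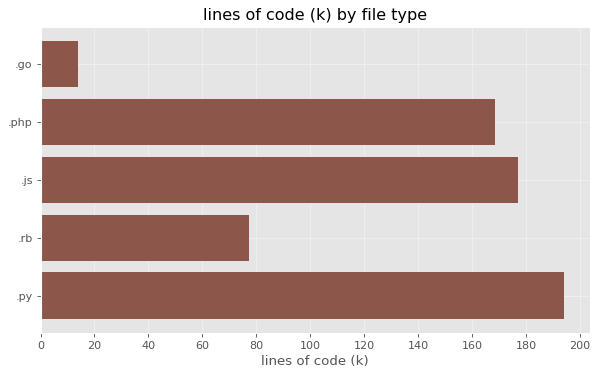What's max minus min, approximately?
≈ 180

Max .py ≈ 200, min .go ≈ 20; range ≈ 180.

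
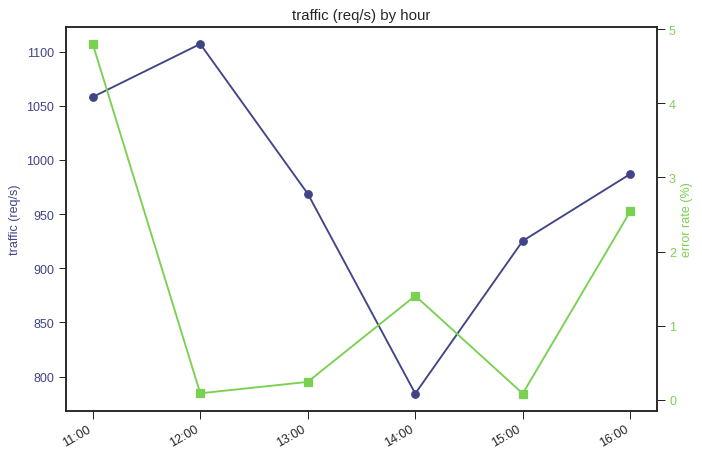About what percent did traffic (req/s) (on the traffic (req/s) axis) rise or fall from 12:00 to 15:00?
≈ -13.6%

12:00 ≈ 1100, 15:00 ≈ 950; (950 − 1100) / 1100 ≈ -13.6%.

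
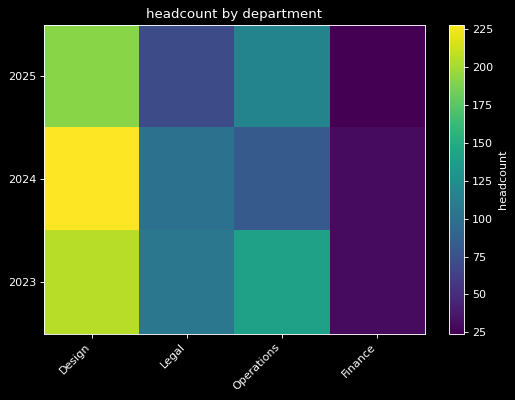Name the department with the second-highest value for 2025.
Operations

Top 3 for 2025: Design ≈ 200, Operations ≈ 120, Legal ≈ 80.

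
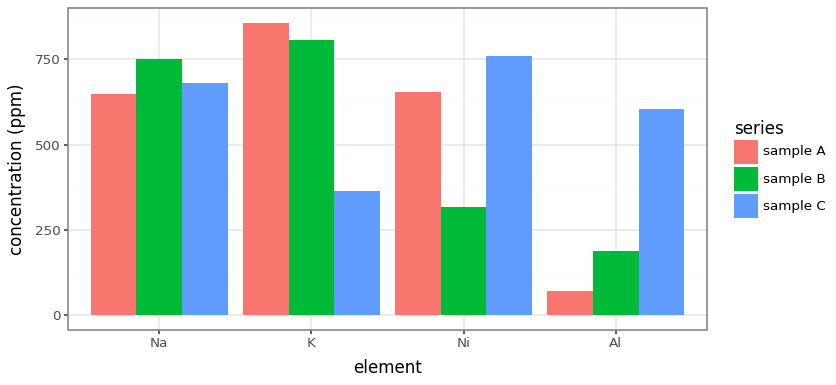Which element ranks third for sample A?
Na

Top 4 for sample A: K ≈ 900, Ni ≈ 700, Na ≈ 600, Al ≈ 100.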